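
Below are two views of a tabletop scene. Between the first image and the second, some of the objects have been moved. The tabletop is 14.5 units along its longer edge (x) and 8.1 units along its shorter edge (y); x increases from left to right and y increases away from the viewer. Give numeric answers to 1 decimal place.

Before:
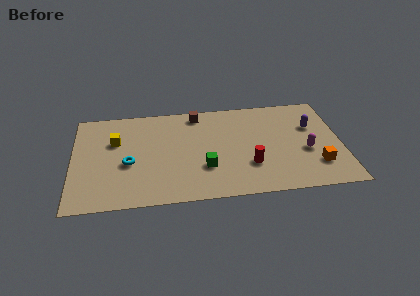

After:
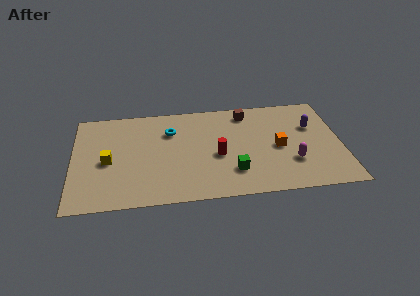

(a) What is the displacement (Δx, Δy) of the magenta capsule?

(-0.8, -0.8)

The magenta capsule was at about (12.6, 3.3) and moved to about (11.8, 2.5).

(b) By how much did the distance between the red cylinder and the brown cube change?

-1.5

Before: roughly 5.3 units apart; after: 3.8. That's 1.5 units closer together.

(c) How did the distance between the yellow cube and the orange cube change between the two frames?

-2.1

They were about 11.3 units apart before and 9.2 after — 2.1 units closer together.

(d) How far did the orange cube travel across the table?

2.6

The orange cube moved from about (13.1, 2.1) to (11.1, 3.8), a distance of √(2.0² + 1.7²) ≈ 2.6.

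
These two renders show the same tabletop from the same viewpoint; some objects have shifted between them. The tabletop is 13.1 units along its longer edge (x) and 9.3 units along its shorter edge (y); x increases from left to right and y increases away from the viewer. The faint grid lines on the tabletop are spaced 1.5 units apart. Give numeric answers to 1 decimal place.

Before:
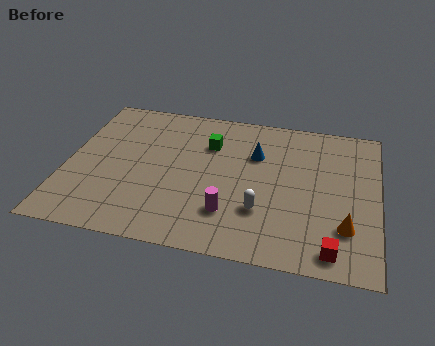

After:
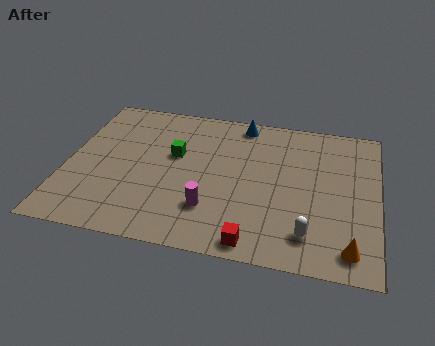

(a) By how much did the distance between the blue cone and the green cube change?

+1.8

They were about 2.0 units apart before and 3.8 after — 1.8 units further apart.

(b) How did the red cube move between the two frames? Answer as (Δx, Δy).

(-3.2, -0.2)

From the two frames, the red cube sits at roughly (11.3, 1.1) before and (8.1, 0.9) after.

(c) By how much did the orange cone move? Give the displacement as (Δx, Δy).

(0.2, -1.2)

The orange cone was at about (11.8, 2.5) and moved to about (12.0, 1.3).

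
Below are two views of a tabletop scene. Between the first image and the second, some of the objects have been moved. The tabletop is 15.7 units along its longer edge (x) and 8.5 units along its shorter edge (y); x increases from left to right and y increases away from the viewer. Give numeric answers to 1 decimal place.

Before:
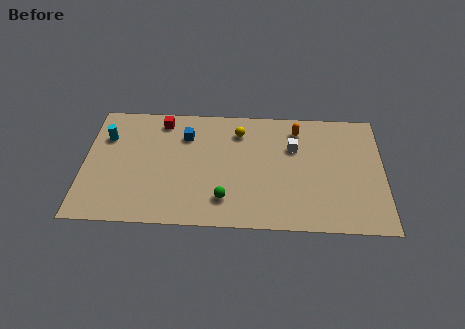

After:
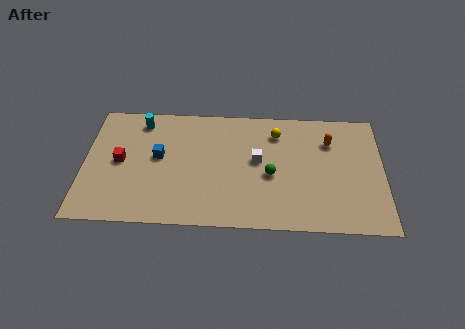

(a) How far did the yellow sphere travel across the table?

2.0

From (8.1, 6.7) to (10.1, 6.7), the yellow sphere covered √(2.0² + 0.0²) ≈ 2.0 units.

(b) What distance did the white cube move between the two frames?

2.1

The white cube was near (11.0, 5.7) before and (9.1, 4.7) after, so it travelled √(1.9² + 1.0²) ≈ 2.1 units.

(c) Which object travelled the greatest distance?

the red cube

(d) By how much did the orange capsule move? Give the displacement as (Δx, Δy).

(1.7, -0.8)

From the two frames, the orange capsule sits at roughly (11.2, 7.0) before and (12.9, 6.2) after.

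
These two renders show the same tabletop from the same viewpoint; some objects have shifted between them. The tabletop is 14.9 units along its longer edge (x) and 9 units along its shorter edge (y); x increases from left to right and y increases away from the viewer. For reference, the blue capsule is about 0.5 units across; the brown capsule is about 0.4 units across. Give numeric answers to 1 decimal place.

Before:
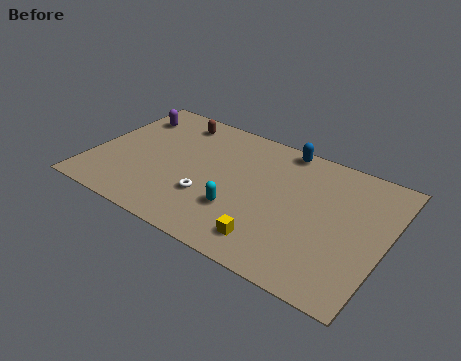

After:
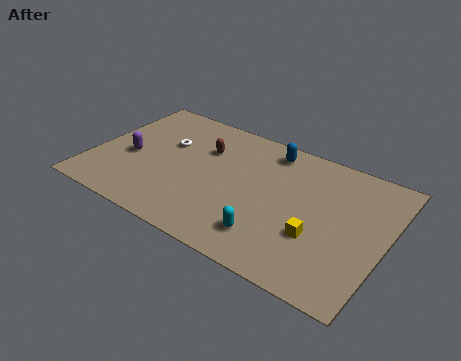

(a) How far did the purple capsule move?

3.2

The purple capsule was near (1.3, 7.0) before and (1.9, 3.9) after, so it travelled √(0.6² + 3.1²) ≈ 3.2 units.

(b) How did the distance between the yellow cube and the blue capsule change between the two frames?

-1.1

Before: roughly 6.6 units apart; after: 5.5. That's 1.1 units closer together.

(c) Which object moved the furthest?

the white torus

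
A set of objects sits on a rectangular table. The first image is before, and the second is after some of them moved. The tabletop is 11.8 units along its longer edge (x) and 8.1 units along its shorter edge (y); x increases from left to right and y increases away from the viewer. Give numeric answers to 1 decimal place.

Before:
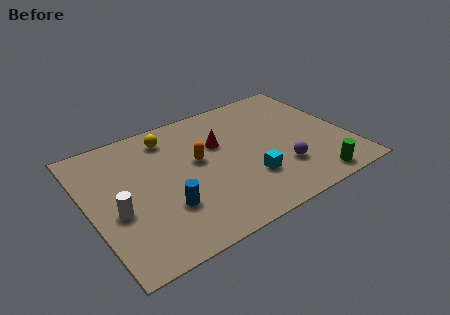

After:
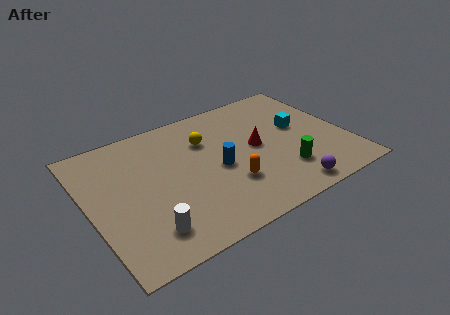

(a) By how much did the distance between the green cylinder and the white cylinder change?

-2.5

They were about 8.9 units apart before and 6.4 after — 2.5 units closer together.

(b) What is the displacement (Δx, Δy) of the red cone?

(1.6, -1.0)

From the two frames, the red cone sits at roughly (6.1, 5.2) before and (7.7, 4.2) after.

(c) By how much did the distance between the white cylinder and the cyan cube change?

+2.2

They were about 6.0 units apart before and 8.2 after — 2.2 units further apart.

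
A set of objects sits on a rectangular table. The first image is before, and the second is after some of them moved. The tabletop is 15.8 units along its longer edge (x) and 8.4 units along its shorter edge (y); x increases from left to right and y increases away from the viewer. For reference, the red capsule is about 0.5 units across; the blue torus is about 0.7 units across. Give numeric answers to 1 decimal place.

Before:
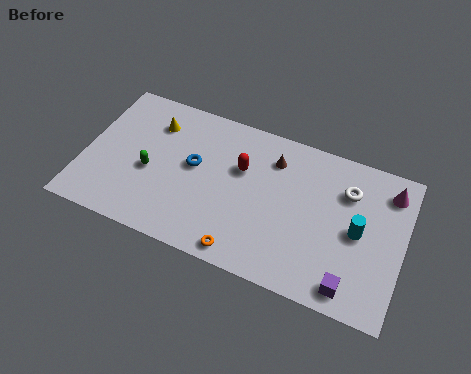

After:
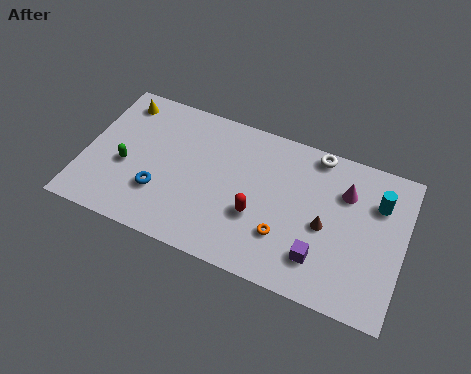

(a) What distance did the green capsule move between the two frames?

1.2

The green capsule was near (3.3, 3.6) before and (2.1, 3.5) after, so it travelled √(1.2² + 0.1²) ≈ 1.2 units.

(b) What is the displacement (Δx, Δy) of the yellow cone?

(-1.8, 0.7)

From the two frames, the yellow cone sits at roughly (3.2, 6.4) before and (1.4, 7.1) after.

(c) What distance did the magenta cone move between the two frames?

2.2

From (14.9, 6.8) to (12.8, 6.0), the magenta cone covered √(2.1² + 0.8²) ≈ 2.2 units.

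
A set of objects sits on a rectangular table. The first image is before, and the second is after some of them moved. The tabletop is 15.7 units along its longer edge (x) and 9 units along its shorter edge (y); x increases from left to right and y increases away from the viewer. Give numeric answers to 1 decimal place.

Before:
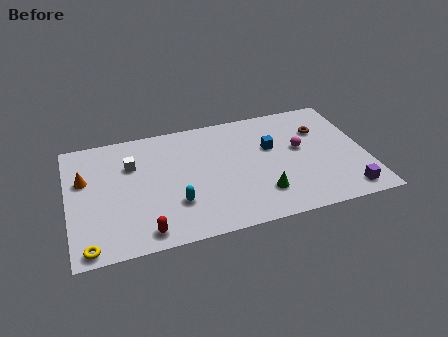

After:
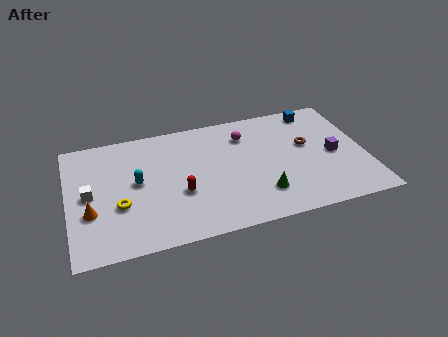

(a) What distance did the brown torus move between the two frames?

1.3

From (13.5, 6.3) to (12.7, 5.3), the brown torus covered √(0.8² + 1.0²) ≈ 1.3 units.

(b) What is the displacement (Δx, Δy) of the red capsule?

(2.0, 2.3)

The red capsule started near (3.8, 1.1) and ended near (5.8, 3.4).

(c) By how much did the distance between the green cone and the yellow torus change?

-1.7

Before: roughly 9.2 units apart; after: 7.5. That's 1.7 units closer together.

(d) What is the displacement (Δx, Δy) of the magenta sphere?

(-2.8, 1.8)

The magenta sphere was at about (12.3, 5.1) and moved to about (9.5, 6.9).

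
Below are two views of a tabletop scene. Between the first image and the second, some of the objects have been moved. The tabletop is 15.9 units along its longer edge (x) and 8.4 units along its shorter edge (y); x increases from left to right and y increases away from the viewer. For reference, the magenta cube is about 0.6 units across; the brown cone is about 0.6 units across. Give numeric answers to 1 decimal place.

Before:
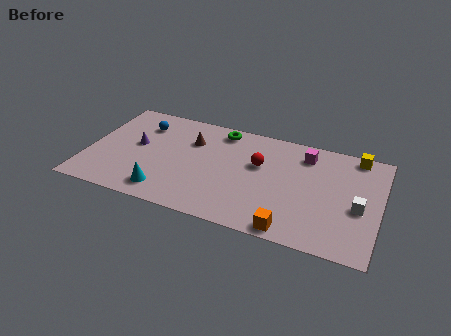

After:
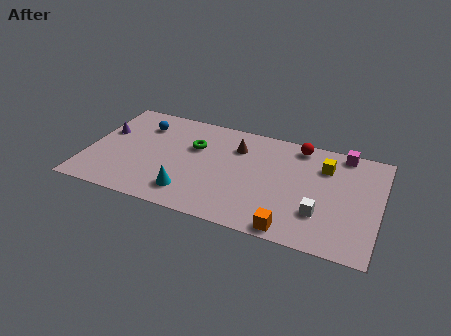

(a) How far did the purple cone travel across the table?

1.9

The purple cone moved from about (2.6, 4.6) to (0.8, 5.2), a distance of √(1.8² + 0.6²) ≈ 1.9.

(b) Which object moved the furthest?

the red sphere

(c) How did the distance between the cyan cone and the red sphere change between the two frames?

+1.8

Before: roughly 6.1 units apart; after: 7.9. That's 1.8 units further apart.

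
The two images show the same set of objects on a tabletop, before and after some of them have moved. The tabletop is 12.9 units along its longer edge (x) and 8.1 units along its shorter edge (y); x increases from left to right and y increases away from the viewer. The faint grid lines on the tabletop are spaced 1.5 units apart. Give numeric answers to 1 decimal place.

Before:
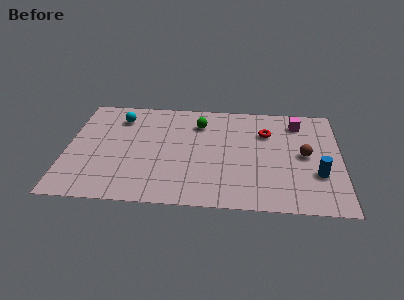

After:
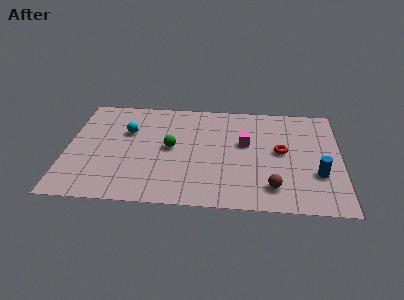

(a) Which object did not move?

the blue cylinder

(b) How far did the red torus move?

1.6

The red torus was near (9.4, 5.7) before and (10.1, 4.3) after, so it travelled √(0.7² + 1.4²) ≈ 1.6 units.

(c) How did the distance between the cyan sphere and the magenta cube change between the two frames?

-2.9

They were about 8.5 units apart before and 5.6 after — 2.9 units closer together.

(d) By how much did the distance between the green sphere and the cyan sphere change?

-1.4

Before: roughly 3.8 units apart; after: 2.4. That's 1.4 units closer together.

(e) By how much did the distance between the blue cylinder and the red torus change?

-1.5

The distance was about 3.8 in the first image and 2.3 in the second, so they moved 1.5 units closer together.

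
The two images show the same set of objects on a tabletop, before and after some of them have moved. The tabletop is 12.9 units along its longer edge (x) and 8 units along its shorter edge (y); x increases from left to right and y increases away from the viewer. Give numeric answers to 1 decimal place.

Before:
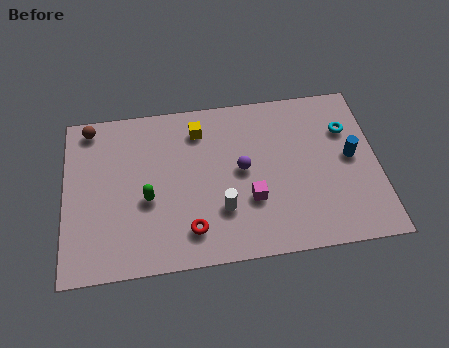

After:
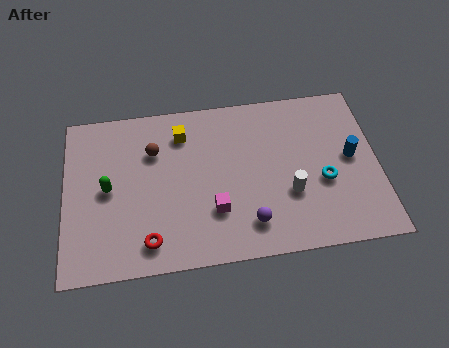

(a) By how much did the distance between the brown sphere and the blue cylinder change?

-2.9

The distance was about 11.1 in the first image and 8.2 in the second, so they moved 2.9 units closer together.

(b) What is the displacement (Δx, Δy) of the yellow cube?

(-0.7, -0.1)

The yellow cube was at about (5.6, 6.4) and moved to about (4.9, 6.3).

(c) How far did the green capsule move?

1.7

The green capsule was near (3.4, 3.3) before and (1.8, 4.0) after, so it travelled √(1.6² + 0.7²) ≈ 1.7 units.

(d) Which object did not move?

the blue cylinder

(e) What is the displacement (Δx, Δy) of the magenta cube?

(-1.5, -0.3)

The magenta cube started near (7.6, 2.7) and ended near (6.1, 2.4).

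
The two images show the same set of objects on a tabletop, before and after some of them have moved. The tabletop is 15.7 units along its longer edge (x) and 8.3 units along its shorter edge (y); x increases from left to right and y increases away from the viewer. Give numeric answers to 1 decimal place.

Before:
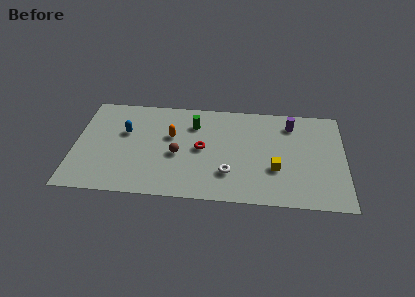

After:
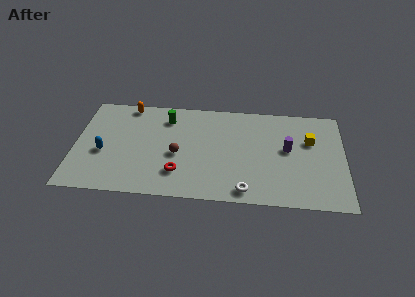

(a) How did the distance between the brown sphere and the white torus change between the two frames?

+1.5

They were about 3.3 units apart before and 4.8 after — 1.5 units further apart.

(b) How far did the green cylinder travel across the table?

1.6

The green cylinder moved from about (6.9, 6.2) to (5.3, 6.6), a distance of √(1.6² + 0.4²) ≈ 1.6.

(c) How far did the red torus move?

2.5

The red torus was near (7.4, 4.2) before and (6.1, 2.1) after, so it travelled √(1.3² + 2.1²) ≈ 2.5 units.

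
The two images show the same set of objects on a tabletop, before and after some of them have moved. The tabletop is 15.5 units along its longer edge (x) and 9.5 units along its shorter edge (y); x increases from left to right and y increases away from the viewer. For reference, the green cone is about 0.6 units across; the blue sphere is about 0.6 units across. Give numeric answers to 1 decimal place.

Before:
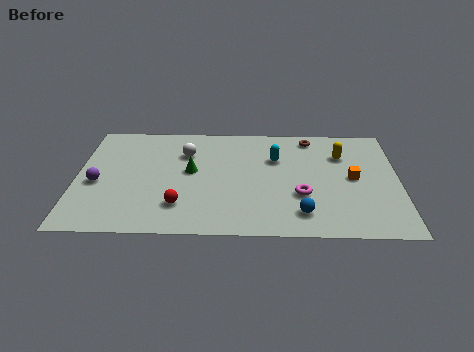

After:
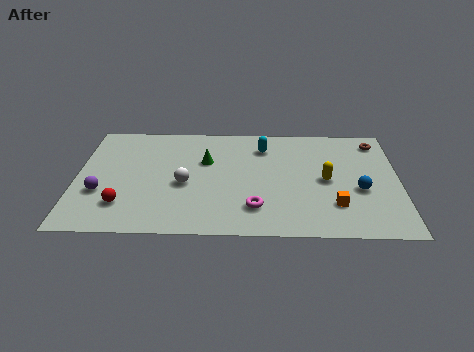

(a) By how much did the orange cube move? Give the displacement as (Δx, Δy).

(-0.9, -2.3)

The orange cube was at about (13.3, 4.8) and moved to about (12.4, 2.5).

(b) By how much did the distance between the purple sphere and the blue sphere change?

+2.3

The distance was about 10.1 in the first image and 12.4 in the second, so they moved 2.3 units further apart.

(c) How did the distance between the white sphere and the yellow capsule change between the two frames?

-0.8

Before: roughly 7.6 units apart; after: 6.8. That's 0.8 units closer together.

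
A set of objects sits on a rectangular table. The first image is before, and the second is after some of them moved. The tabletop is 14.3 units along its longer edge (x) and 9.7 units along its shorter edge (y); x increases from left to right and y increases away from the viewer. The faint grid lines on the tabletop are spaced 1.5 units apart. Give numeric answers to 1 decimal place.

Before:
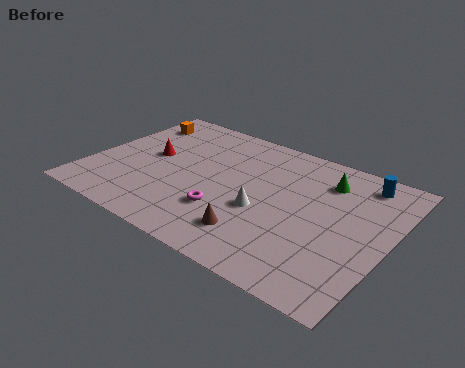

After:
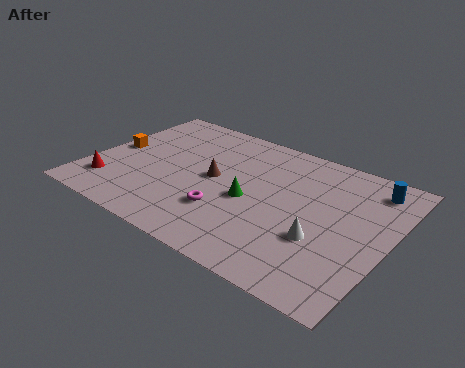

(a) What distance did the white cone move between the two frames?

2.9

The white cone was near (8.5, 3.9) before and (11.4, 3.4) after, so it travelled √(2.9² + 0.5²) ≈ 2.9 units.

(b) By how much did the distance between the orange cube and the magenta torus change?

-1.1

They were about 7.4 units apart before and 6.3 after — 1.1 units closer together.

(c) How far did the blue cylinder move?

0.5

The blue cylinder was near (12.5, 8.3) before and (13.0, 8.1) after, so it travelled √(0.5² + 0.2²) ≈ 0.5 units.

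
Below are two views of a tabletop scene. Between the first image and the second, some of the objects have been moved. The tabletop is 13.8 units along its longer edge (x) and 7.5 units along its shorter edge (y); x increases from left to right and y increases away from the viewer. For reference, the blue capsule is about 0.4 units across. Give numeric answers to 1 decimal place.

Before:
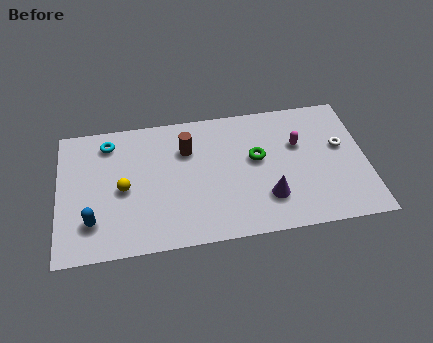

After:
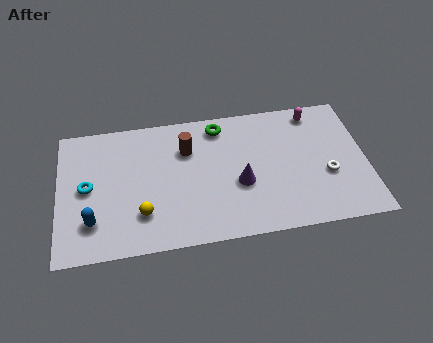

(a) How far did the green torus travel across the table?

2.6

The green torus moved from about (8.9, 4.3) to (7.3, 6.4), a distance of √(1.6² + 2.1²) ≈ 2.6.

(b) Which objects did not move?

the blue capsule and the brown cylinder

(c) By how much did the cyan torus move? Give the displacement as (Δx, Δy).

(-1.0, -2.4)

From the two frames, the cyan torus sits at roughly (2.3, 6.2) before and (1.3, 3.8) after.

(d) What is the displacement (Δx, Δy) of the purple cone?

(-1.2, 1.0)

The purple cone started near (9.3, 2.0) and ended near (8.1, 3.0).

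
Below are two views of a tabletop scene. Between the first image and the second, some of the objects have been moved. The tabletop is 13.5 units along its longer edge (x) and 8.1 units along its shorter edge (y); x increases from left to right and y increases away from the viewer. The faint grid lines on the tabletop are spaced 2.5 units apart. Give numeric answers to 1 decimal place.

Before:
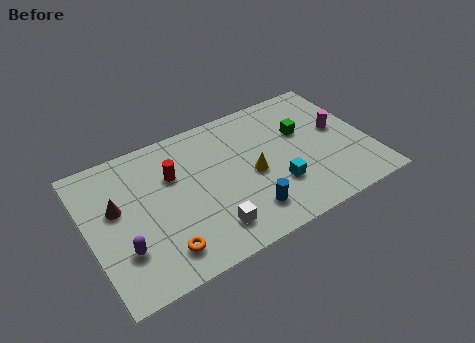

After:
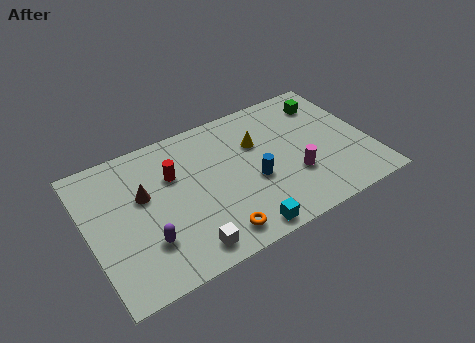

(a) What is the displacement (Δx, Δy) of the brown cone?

(1.3, 0.1)

The brown cone started near (1.4, 4.8) and ended near (2.7, 4.9).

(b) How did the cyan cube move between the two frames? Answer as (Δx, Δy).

(-2.0, -1.7)

The cyan cube was at about (8.8, 2.5) and moved to about (6.8, 0.8).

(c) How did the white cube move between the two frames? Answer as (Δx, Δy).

(-1.2, -0.5)

The white cube was at about (5.4, 1.6) and moved to about (4.2, 1.1).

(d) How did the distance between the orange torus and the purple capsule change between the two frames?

+1.4

The distance was about 1.9 in the first image and 3.3 in the second, so they moved 1.4 units further apart.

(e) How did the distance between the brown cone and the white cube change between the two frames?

-1.0

They were about 5.1 units apart before and 4.1 after — 1.0 units closer together.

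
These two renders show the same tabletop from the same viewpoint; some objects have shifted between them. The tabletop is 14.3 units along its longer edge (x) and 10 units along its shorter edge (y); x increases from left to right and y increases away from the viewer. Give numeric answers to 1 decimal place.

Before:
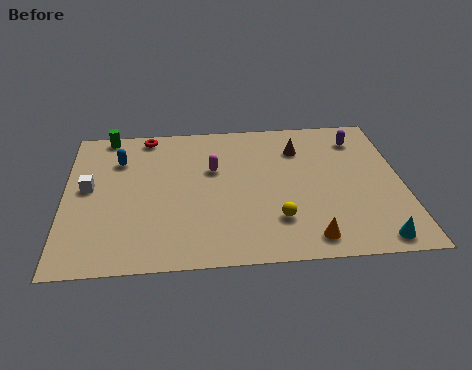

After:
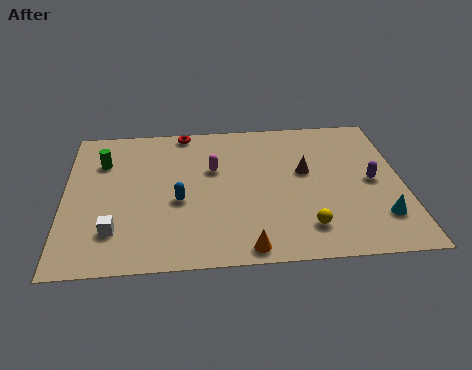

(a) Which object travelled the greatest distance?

the blue capsule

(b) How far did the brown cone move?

1.7

From (10.0, 7.5) to (10.2, 5.8), the brown cone covered √(0.2² + 1.7²) ≈ 1.7 units.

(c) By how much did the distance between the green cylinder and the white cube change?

+0.9

Before: roughly 3.9 units apart; after: 4.8. That's 0.9 units further apart.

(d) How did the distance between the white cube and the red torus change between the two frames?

+3.0

Before: roughly 4.4 units apart; after: 7.4. That's 3.0 units further apart.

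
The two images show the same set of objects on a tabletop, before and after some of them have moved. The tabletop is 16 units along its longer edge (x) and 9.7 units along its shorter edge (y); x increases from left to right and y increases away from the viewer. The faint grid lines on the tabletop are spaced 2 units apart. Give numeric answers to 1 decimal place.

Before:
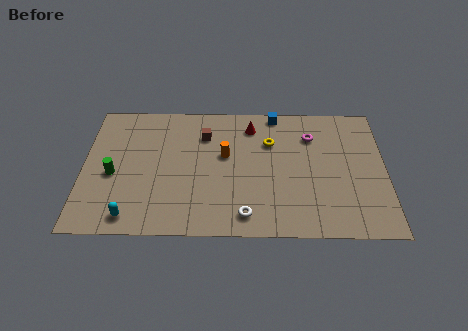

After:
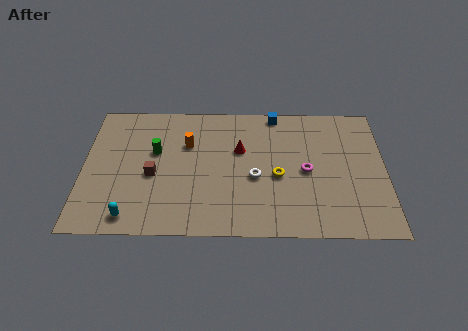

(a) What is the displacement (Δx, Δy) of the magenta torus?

(-0.3, -2.6)

From the two frames, the magenta torus sits at roughly (12.1, 7.2) before and (11.8, 4.6) after.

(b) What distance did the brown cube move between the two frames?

4.0

From (6.4, 7.2) to (3.7, 4.2), the brown cube covered √(2.7² + 3.0²) ≈ 4.0 units.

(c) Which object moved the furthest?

the brown cube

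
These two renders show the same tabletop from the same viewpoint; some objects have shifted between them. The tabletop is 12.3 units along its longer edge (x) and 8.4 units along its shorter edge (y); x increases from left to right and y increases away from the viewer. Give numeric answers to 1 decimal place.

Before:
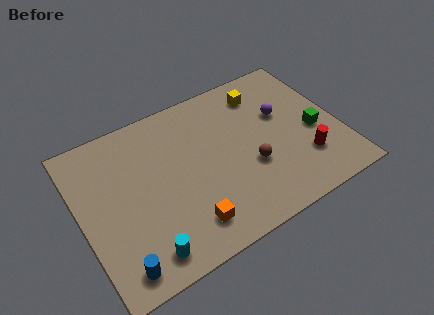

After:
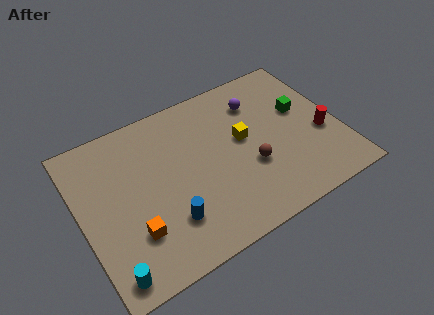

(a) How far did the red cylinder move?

1.4

The red cylinder was near (10.4, 2.3) before and (11.4, 3.3) after, so it travelled √(1.0² + 1.0²) ≈ 1.4 units.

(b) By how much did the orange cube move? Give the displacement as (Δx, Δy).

(-2.4, 0.8)

From the two frames, the orange cube sits at roughly (4.6, 1.6) before and (2.2, 2.4) after.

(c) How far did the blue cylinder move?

2.7

From (1.3, 1.1) to (3.8, 2.2), the blue cylinder covered √(2.5² + 1.1²) ≈ 2.7 units.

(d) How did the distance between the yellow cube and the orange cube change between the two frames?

-0.8

They were about 6.9 units apart before and 6.1 after — 0.8 units closer together.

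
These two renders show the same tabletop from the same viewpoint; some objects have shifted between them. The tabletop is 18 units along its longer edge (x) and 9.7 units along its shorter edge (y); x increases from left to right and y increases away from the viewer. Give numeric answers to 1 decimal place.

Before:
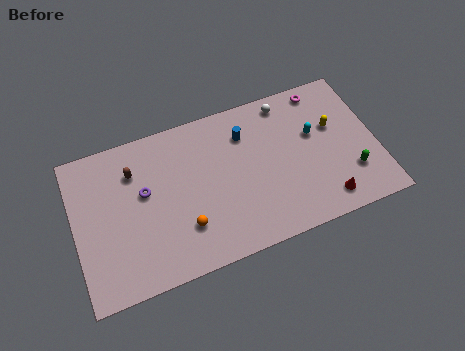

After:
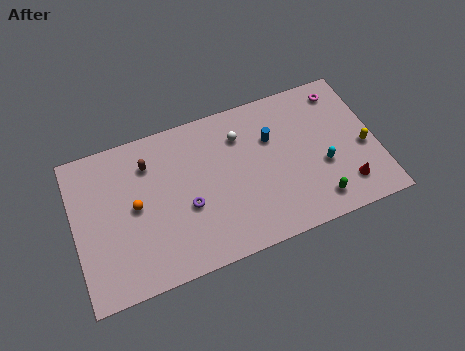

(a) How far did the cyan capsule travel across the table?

2.2

The cyan capsule moved from about (14.4, 5.9) to (14.7, 3.7), a distance of √(0.3² + 2.2²) ≈ 2.2.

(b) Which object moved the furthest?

the orange sphere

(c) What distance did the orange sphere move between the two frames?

3.5

From (6.3, 2.7) to (3.6, 5.0), the orange sphere covered √(2.7² + 2.3²) ≈ 3.5 units.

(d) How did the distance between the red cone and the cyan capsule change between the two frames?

-2.3

They were about 4.4 units apart before and 2.1 after — 2.3 units closer together.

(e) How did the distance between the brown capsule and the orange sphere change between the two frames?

-2.6

They were about 5.2 units apart before and 2.6 after — 2.6 units closer together.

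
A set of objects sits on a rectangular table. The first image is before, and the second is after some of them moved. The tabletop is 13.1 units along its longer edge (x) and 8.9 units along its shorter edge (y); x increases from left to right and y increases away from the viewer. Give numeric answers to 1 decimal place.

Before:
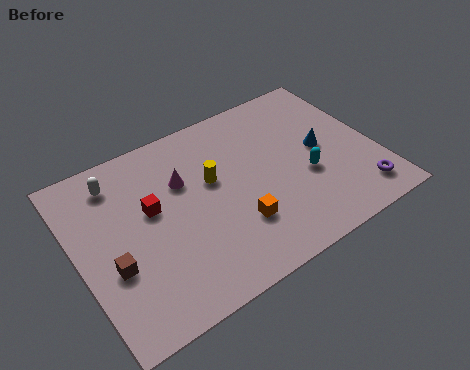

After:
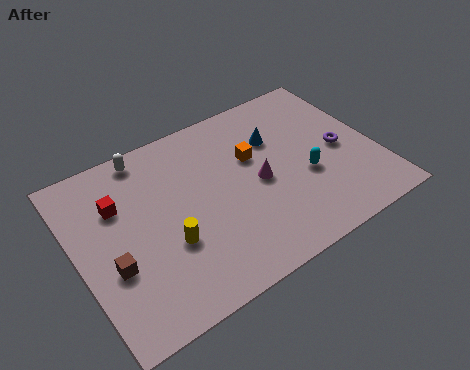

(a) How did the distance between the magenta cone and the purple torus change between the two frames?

-4.7

The distance was about 8.4 in the first image and 3.7 in the second, so they moved 4.7 units closer together.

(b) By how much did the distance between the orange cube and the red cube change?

+1.7

Before: roughly 4.2 units apart; after: 5.9. That's 1.7 units further apart.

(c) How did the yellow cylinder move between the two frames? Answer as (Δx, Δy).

(-2.3, -2.1)

From the two frames, the yellow cylinder sits at roughly (6.0, 5.3) before and (3.7, 3.2) after.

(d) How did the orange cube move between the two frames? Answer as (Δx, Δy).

(1.3, 3.0)

The orange cube was at about (6.6, 2.6) and moved to about (7.9, 5.6).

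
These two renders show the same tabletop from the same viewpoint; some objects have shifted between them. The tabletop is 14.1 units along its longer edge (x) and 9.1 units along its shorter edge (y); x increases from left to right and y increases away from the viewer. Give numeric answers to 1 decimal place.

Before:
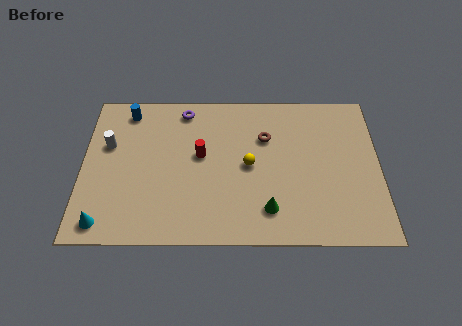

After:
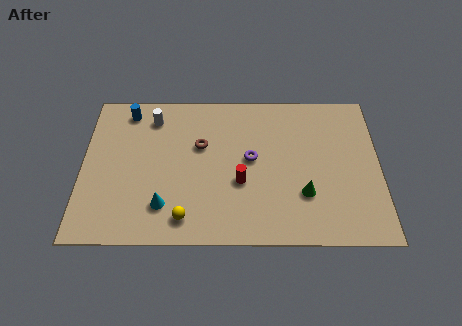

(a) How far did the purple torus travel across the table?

4.4

From (4.8, 7.9) to (8.0, 4.9), the purple torus covered √(3.2² + 3.0²) ≈ 4.4 units.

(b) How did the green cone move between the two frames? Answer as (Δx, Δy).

(1.7, 0.9)

From the two frames, the green cone sits at roughly (8.8, 1.9) before and (10.5, 2.8) after.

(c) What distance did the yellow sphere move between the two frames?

4.3

From (7.9, 4.5) to (4.9, 1.4), the yellow sphere covered √(3.0² + 3.1²) ≈ 4.3 units.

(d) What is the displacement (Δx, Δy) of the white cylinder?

(2.1, 1.7)

From the two frames, the white cylinder sits at roughly (1.2, 5.7) before and (3.3, 7.4) after.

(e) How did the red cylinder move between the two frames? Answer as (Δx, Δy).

(1.9, -1.6)

The red cylinder started near (5.6, 5.1) and ended near (7.5, 3.5).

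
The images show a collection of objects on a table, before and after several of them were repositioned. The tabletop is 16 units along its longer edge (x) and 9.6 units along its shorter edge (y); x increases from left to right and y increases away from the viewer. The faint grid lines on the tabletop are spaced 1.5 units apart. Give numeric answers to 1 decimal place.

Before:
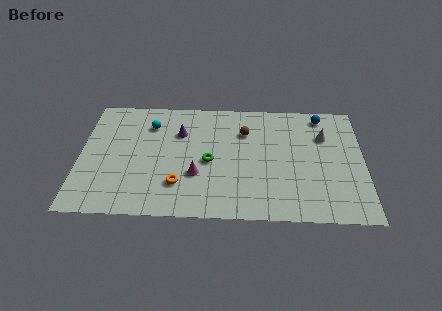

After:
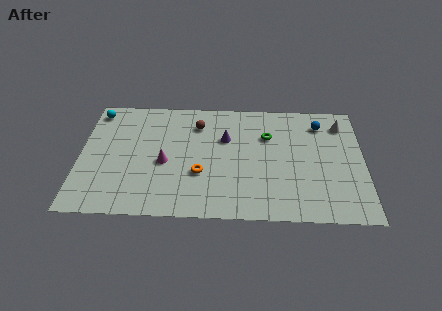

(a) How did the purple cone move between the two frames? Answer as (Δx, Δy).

(2.6, -0.4)

The purple cone was at about (5.6, 6.7) and moved to about (8.2, 6.3).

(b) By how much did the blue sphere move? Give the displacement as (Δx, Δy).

(-0.1, -0.7)

The blue sphere started near (13.7, 8.4) and ended near (13.6, 7.7).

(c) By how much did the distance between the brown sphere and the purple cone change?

-1.8

They were about 3.7 units apart before and 1.9 after — 1.8 units closer together.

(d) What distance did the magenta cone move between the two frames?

2.0

The magenta cone moved from about (6.6, 3.3) to (4.8, 4.2), a distance of √(1.8² + 0.9²) ≈ 2.0.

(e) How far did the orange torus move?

1.5

From (5.6, 2.5) to (6.8, 3.4), the orange torus covered √(1.2² + 0.9²) ≈ 1.5 units.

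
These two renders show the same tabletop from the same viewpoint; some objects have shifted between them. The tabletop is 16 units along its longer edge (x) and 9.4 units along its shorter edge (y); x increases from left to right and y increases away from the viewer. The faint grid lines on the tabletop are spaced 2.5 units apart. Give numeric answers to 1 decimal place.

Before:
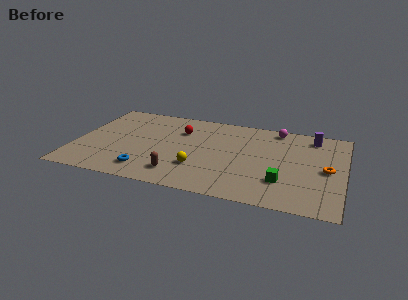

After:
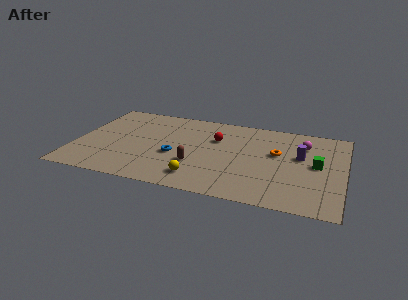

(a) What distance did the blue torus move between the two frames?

2.6

The blue torus moved from about (4.5, 1.7) to (6.0, 3.8), a distance of √(1.5² + 2.1²) ≈ 2.6.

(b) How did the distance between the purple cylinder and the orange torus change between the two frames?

-2.2

They were about 3.6 units apart before and 1.4 after — 2.2 units closer together.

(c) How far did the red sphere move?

2.2

From (6.1, 6.7) to (8.3, 6.3), the red sphere covered √(2.2² + 0.4²) ≈ 2.2 units.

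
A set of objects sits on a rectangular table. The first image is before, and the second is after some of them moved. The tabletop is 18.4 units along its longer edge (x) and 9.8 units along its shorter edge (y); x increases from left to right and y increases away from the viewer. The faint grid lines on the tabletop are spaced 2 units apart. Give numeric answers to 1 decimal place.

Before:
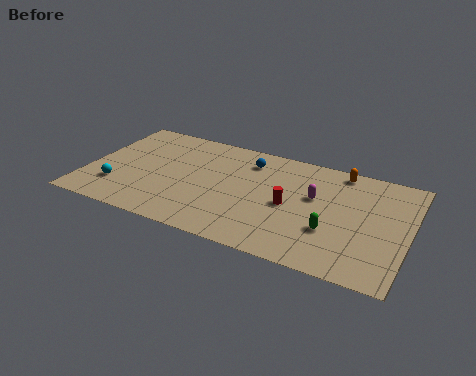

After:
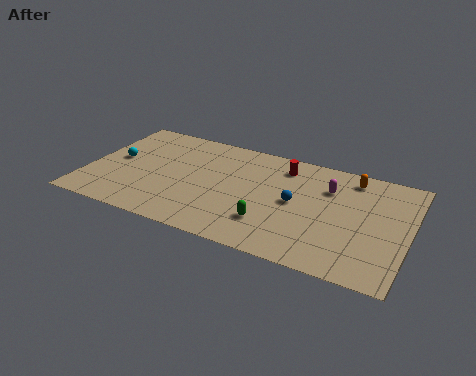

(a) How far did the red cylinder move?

3.5

The red cylinder was near (11.7, 4.6) before and (11.0, 8.0) after, so it travelled √(0.7² + 3.4²) ≈ 3.5 units.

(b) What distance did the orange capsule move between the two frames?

0.8

The orange capsule was near (14.2, 8.8) before and (14.9, 8.4) after, so it travelled √(0.7² + 0.4²) ≈ 0.8 units.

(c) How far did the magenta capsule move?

1.3

From (13.0, 5.9) to (13.7, 7.0), the magenta capsule covered √(0.7² + 1.1²) ≈ 1.3 units.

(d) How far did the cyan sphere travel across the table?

2.6

From (1.9, 2.6) to (1.5, 5.2), the cyan sphere covered √(0.4² + 2.6²) ≈ 2.6 units.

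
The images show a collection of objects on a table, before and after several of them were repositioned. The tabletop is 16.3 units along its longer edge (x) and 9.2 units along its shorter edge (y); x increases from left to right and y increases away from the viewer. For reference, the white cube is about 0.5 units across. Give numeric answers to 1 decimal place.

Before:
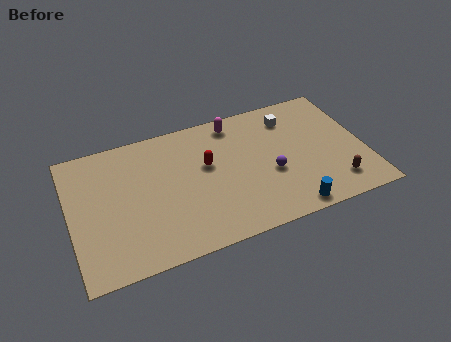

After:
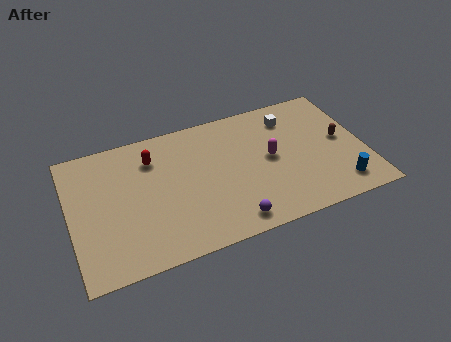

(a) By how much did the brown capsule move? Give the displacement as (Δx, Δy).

(0.7, 3.0)

The brown capsule started near (14.4, 1.8) and ended near (15.1, 4.8).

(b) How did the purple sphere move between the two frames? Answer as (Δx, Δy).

(-2.5, -2.5)

The purple sphere was at about (11.0, 3.7) and moved to about (8.5, 1.2).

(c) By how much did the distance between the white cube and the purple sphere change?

+3.4

Before: roughly 3.9 units apart; after: 7.3. That's 3.4 units further apart.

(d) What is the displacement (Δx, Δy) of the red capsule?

(-2.9, 1.5)

The red capsule started near (7.6, 5.5) and ended near (4.7, 7.0).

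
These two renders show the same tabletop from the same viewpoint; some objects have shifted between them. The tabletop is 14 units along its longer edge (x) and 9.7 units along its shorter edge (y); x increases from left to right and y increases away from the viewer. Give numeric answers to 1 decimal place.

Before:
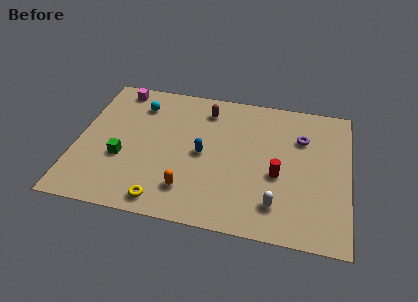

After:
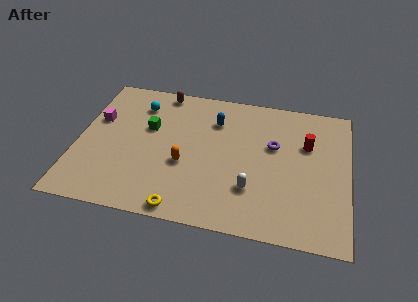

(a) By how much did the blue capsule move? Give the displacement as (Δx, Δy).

(0.5, 2.5)

The blue capsule started near (6.5, 4.7) and ended near (7.0, 7.2).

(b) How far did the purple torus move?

1.6

From (11.5, 6.8) to (10.1, 6.0), the purple torus covered √(1.4² + 0.8²) ≈ 1.6 units.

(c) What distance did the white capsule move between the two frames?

1.5

The white capsule was near (10.4, 2.0) before and (9.1, 2.8) after, so it travelled √(1.3² + 0.8²) ≈ 1.5 units.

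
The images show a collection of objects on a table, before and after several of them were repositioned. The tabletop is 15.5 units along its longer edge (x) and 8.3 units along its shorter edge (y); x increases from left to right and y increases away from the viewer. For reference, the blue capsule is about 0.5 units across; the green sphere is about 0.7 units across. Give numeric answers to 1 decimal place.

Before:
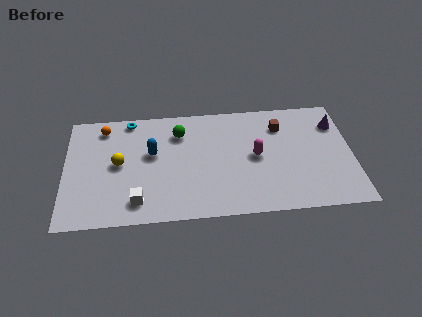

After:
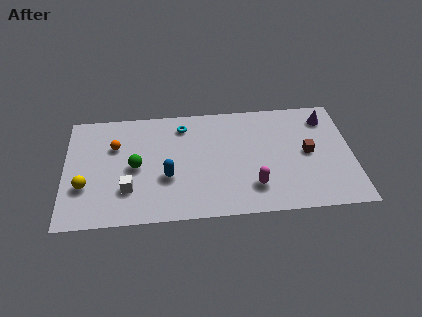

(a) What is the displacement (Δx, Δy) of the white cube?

(-0.5, 0.9)

From the two frames, the white cube sits at roughly (3.9, 1.5) before and (3.4, 2.4) after.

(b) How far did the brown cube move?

2.5

The brown cube moved from about (11.7, 6.3) to (13.1, 4.2), a distance of √(1.4² + 2.1²) ≈ 2.5.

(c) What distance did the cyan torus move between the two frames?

3.0

From (3.5, 7.5) to (6.4, 6.8), the cyan torus covered √(2.9² + 0.7²) ≈ 3.0 units.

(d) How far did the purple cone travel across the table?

0.7

The purple cone moved from about (14.7, 6.2) to (14.2, 6.7), a distance of √(0.5² + 0.5²) ≈ 0.7.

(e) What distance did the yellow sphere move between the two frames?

2.3

From (2.9, 4.3) to (1.1, 2.8), the yellow sphere covered √(1.8² + 1.5²) ≈ 2.3 units.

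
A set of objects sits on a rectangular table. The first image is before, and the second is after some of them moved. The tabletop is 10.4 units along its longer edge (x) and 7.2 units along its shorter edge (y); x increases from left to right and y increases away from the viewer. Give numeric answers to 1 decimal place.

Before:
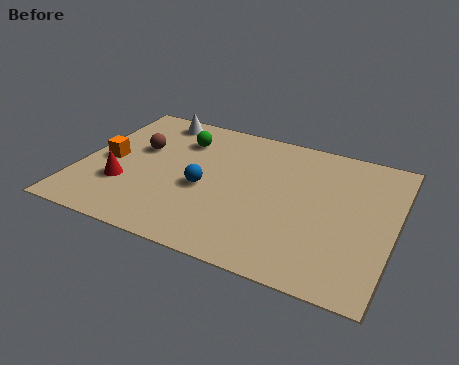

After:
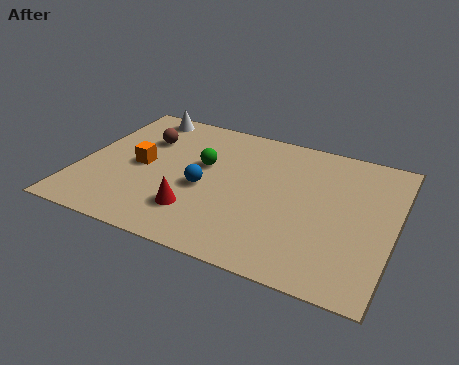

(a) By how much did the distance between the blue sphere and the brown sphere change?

+0.3

The distance was about 2.7 in the first image and 3.0 in the second, so they moved 0.3 units further apart.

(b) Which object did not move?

the blue sphere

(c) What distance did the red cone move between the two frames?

2.5

The red cone moved from about (1.6, 2.3) to (4.1, 1.8), a distance of √(2.5² + 0.5²) ≈ 2.5.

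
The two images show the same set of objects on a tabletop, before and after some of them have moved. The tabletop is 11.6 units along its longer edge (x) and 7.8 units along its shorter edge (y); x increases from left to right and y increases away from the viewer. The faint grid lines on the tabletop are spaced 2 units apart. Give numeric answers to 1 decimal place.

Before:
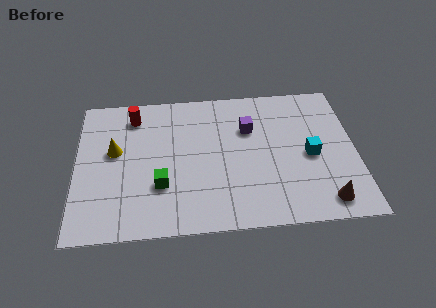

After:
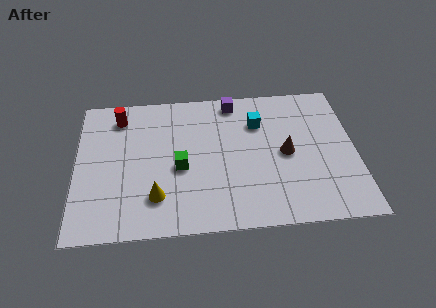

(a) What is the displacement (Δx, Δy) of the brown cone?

(-1.5, 2.7)

The brown cone was at about (10.2, 1.1) and moved to about (8.7, 3.8).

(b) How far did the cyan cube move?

2.9

The cyan cube was near (9.7, 3.6) before and (7.6, 5.6) after, so it travelled √(2.1² + 2.0²) ≈ 2.9 units.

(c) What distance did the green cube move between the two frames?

1.2

From (3.5, 2.5) to (4.3, 3.4), the green cube covered √(0.8² + 0.9²) ≈ 1.2 units.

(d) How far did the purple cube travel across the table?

1.7

The purple cube was near (7.2, 5.3) before and (6.6, 6.9) after, so it travelled √(0.6² + 1.6²) ≈ 1.7 units.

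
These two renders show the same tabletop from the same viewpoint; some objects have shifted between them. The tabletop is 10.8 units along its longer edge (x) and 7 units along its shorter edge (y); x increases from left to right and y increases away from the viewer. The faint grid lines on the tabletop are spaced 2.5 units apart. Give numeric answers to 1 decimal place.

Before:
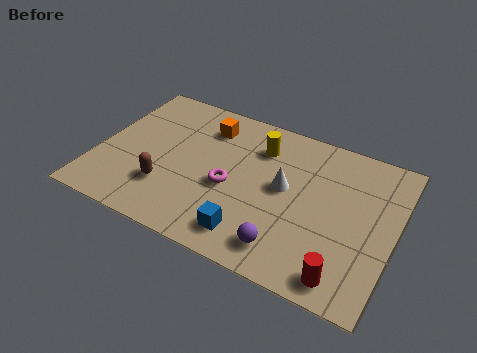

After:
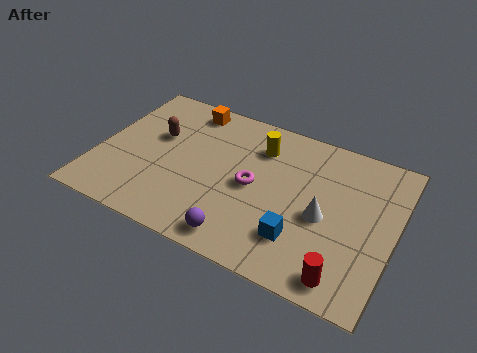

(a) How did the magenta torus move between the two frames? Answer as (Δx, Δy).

(0.8, 0.4)

From the two frames, the magenta torus sits at roughly (4.9, 3.0) before and (5.7, 3.4) after.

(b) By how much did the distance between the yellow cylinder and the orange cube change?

+0.9

Before: roughly 2.0 units apart; after: 2.9. That's 0.9 units further apart.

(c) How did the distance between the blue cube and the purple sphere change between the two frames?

+0.9

Before: roughly 1.3 units apart; after: 2.2. That's 0.9 units further apart.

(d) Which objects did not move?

the yellow cylinder and the red cylinder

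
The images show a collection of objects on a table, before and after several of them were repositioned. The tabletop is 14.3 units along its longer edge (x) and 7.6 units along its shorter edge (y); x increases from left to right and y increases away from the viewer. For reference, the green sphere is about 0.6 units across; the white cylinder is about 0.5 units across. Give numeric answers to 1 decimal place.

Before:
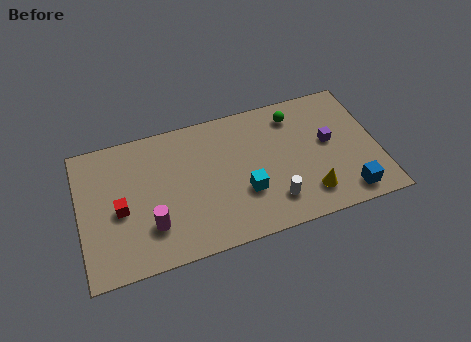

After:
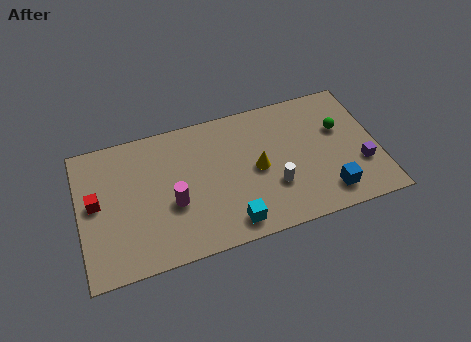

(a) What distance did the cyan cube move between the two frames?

1.7

From (7.8, 2.6) to (7.0, 1.1), the cyan cube covered √(0.8² + 1.5²) ≈ 1.7 units.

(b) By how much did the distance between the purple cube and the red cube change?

+2.6

Before: roughly 10.1 units apart; after: 12.7. That's 2.6 units further apart.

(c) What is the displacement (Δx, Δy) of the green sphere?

(2.1, -1.4)

From the two frames, the green sphere sits at roughly (10.5, 6.2) before and (12.6, 4.8) after.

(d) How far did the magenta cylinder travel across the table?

1.4

From (3.3, 2.1) to (4.4, 3.0), the magenta cylinder covered √(1.1² + 0.9²) ≈ 1.4 units.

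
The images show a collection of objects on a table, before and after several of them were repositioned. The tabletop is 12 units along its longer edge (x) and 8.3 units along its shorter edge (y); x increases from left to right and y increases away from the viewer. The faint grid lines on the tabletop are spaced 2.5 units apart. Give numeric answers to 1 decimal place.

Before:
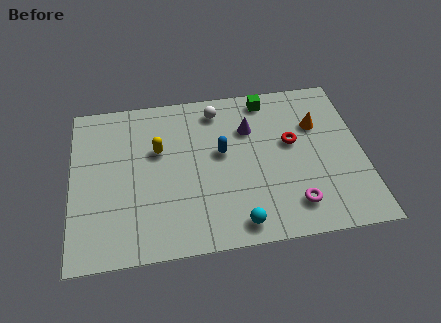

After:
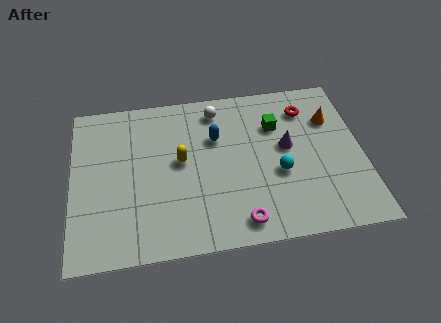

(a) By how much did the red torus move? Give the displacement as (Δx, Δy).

(0.7, 1.7)

The red torus was at about (9.1, 4.8) and moved to about (9.8, 6.5).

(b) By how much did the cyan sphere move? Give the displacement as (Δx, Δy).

(1.8, 2.3)

From the two frames, the cyan sphere sits at roughly (6.7, 1.0) before and (8.5, 3.3) after.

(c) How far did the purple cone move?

1.9

The purple cone moved from about (7.4, 5.8) to (8.9, 4.6), a distance of √(1.5² + 1.2²) ≈ 1.9.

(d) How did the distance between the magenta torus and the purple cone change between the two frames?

-0.4

Before: roughly 4.5 units apart; after: 4.1. That's 0.4 units closer together.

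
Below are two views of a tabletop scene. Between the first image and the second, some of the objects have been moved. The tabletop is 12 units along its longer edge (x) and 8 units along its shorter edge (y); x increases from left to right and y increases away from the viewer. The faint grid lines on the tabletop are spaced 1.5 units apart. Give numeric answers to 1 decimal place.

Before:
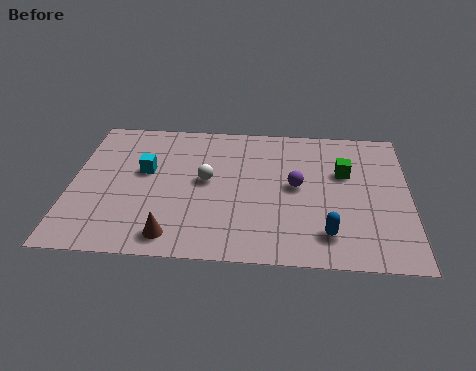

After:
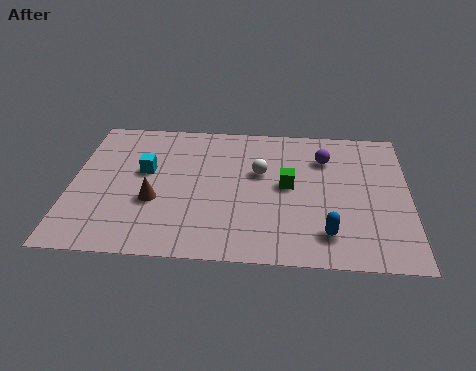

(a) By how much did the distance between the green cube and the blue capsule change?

-0.6

They were about 3.6 units apart before and 3.0 after — 0.6 units closer together.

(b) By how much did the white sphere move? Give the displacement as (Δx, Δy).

(1.9, 0.6)

The white sphere started near (4.8, 4.3) and ended near (6.7, 4.9).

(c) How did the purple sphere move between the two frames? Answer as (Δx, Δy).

(1.0, 1.7)

The purple sphere was at about (8.0, 4.2) and moved to about (9.0, 5.9).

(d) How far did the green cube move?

2.2

The green cube moved from about (9.7, 5.1) to (7.7, 4.2), a distance of √(2.0² + 0.9²) ≈ 2.2.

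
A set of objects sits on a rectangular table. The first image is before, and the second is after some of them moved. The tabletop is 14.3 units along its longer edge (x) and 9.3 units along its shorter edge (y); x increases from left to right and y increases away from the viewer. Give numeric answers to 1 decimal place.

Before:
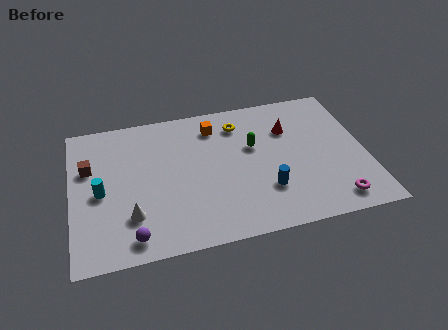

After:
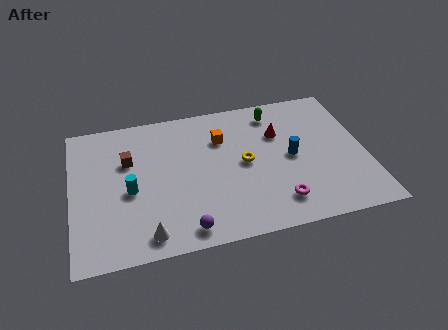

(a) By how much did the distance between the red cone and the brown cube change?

-2.4

They were about 9.8 units apart before and 7.4 after — 2.4 units closer together.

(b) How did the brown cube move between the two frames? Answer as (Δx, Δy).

(1.9, 0.1)

The brown cube started near (0.9, 6.0) and ended near (2.8, 6.1).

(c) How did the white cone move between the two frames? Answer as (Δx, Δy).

(0.7, -1.3)

From the two frames, the white cone sits at roughly (2.8, 2.5) before and (3.5, 1.2) after.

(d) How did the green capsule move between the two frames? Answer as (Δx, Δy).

(1.2, 2.1)

From the two frames, the green capsule sits at roughly (8.9, 5.7) before and (10.1, 7.8) after.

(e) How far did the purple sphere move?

2.5

From (2.8, 1.2) to (5.3, 1.1), the purple sphere covered √(2.5² + 0.1²) ≈ 2.5 units.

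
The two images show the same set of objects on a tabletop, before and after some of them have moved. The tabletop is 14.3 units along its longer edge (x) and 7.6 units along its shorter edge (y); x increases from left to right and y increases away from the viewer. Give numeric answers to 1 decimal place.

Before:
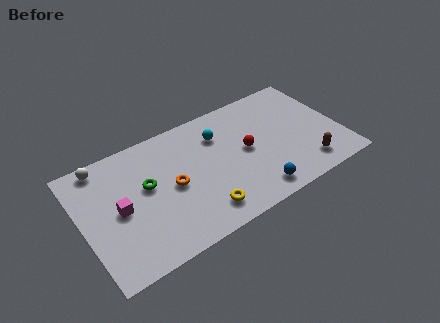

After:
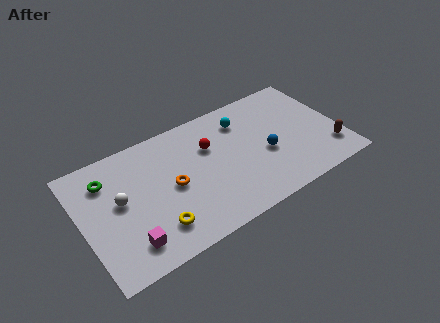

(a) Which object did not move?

the orange torus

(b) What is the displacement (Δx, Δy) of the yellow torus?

(-2.5, 0.3)

The yellow torus was at about (6.2, 1.4) and moved to about (3.7, 1.7).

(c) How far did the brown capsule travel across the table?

1.5

The brown capsule was near (12.1, 1.4) before and (13.5, 1.8) after, so it travelled √(1.4² + 0.4²) ≈ 1.5 units.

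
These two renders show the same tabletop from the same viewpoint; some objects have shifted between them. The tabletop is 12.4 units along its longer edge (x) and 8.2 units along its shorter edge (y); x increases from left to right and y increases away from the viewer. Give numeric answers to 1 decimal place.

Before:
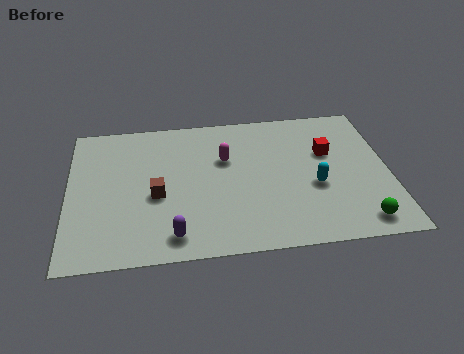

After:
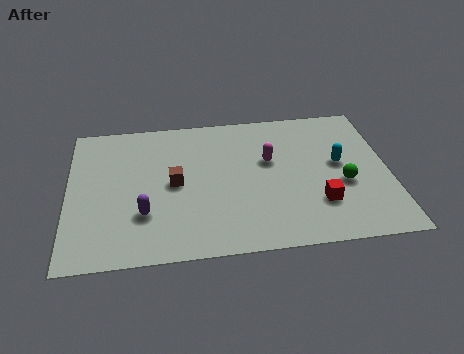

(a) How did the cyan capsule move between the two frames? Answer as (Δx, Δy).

(1.0, 1.2)

The cyan capsule was at about (9.5, 3.3) and moved to about (10.5, 4.5).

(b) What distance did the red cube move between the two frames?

2.9

From (10.1, 5.2) to (9.6, 2.3), the red cube covered √(0.5² + 2.9²) ≈ 2.9 units.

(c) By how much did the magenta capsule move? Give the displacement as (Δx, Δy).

(1.7, -0.3)

From the two frames, the magenta capsule sits at roughly (6.1, 5.3) before and (7.8, 5.0) after.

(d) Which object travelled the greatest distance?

the red cube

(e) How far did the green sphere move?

2.3

From (11.1, 1.1) to (10.6, 3.3), the green sphere covered √(0.5² + 2.2²) ≈ 2.3 units.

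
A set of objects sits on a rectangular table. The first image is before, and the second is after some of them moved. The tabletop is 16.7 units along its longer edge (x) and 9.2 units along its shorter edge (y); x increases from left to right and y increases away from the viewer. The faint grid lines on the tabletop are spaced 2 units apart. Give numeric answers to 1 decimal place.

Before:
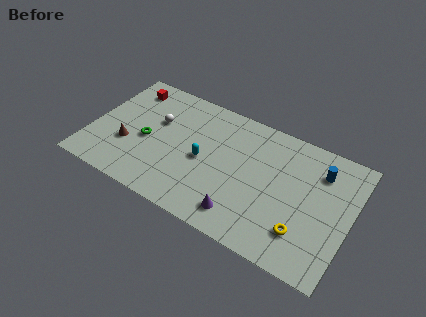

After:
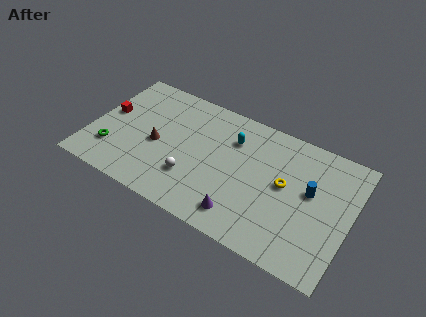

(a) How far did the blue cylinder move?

1.7

From (14.5, 7.0) to (14.1, 5.3), the blue cylinder covered √(0.4² + 1.7²) ≈ 1.7 units.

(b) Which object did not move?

the purple cone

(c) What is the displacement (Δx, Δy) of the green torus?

(-2.0, -1.7)

The green torus started near (3.6, 4.1) and ended near (1.6, 2.4).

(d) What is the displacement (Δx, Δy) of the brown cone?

(1.8, 0.9)

From the two frames, the brown cone sits at roughly (2.5, 3.2) before and (4.3, 4.1) after.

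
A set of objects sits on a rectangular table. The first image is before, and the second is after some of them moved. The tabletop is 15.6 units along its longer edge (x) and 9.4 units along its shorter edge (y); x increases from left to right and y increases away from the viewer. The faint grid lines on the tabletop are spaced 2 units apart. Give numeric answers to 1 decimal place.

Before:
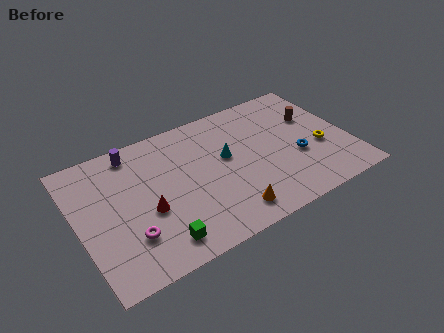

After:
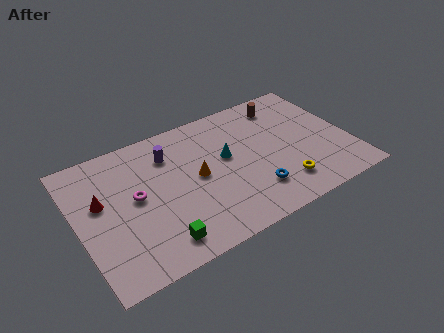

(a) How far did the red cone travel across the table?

3.0

The red cone moved from about (3.8, 3.8) to (1.4, 5.6), a distance of √(2.4² + 1.8²) ≈ 3.0.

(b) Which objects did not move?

the green cube and the cyan cone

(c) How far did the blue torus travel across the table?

3.1

The blue torus was near (12.5, 3.6) before and (9.7, 2.3) after, so it travelled √(2.8² + 1.3²) ≈ 3.1 units.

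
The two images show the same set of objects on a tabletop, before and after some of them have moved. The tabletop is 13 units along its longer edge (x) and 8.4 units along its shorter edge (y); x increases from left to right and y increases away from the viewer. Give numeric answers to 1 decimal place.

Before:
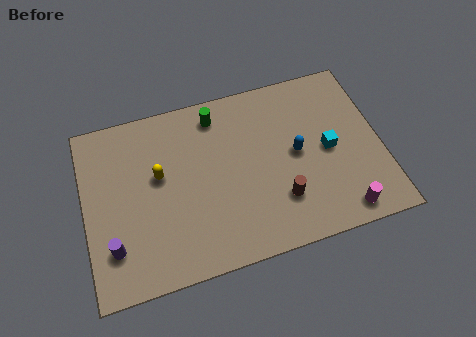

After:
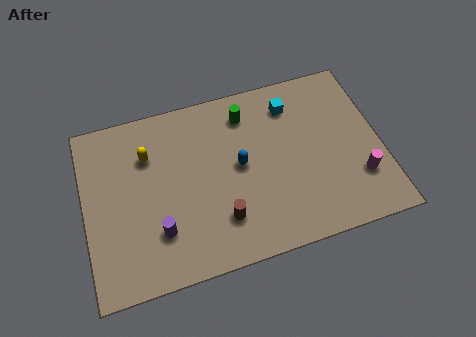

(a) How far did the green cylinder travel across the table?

1.3

From (6.0, 7.1) to (7.3, 6.8), the green cylinder covered √(1.3² + 0.3²) ≈ 1.3 units.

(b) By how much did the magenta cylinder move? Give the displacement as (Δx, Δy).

(0.9, 1.4)

The magenta cylinder was at about (11.0, 1.0) and moved to about (11.9, 2.4).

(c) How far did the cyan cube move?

3.0

The cyan cube moved from about (10.7, 4.1) to (9.3, 6.7), a distance of √(1.4² + 2.6²) ≈ 3.0.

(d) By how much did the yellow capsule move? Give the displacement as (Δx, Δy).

(-0.4, 1.1)

The yellow capsule started near (3.3, 4.9) and ended near (2.9, 6.0).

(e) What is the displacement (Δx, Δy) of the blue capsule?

(-2.5, 0.1)

The blue capsule was at about (9.3, 4.3) and moved to about (6.8, 4.4).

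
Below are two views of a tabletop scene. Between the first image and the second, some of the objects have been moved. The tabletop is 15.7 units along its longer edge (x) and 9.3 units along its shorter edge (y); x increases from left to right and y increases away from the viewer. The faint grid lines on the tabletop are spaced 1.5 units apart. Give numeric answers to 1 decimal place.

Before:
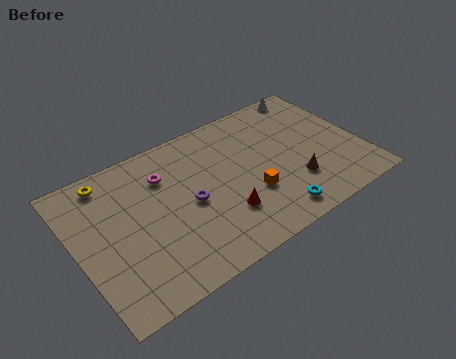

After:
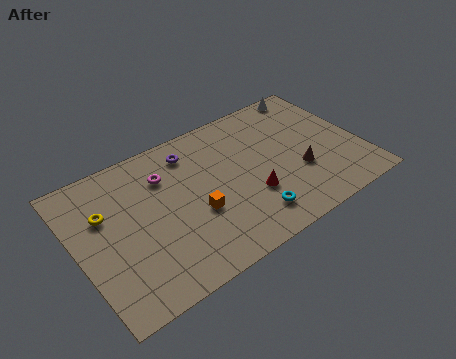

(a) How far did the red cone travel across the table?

1.6

From (7.7, 2.7) to (9.3, 3.1), the red cone covered √(1.6² + 0.4²) ≈ 1.6 units.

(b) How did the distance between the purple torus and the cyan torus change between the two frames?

+1.1

The distance was about 5.1 in the first image and 6.2 in the second, so they moved 1.1 units further apart.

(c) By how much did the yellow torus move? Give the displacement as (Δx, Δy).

(-0.5, -2.0)

From the two frames, the yellow torus sits at roughly (2.2, 8.1) before and (1.7, 6.1) after.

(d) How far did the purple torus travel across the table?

3.3

The purple torus was near (6.1, 4.4) before and (6.7, 7.6) after, so it travelled √(0.6² + 3.2²) ≈ 3.3 units.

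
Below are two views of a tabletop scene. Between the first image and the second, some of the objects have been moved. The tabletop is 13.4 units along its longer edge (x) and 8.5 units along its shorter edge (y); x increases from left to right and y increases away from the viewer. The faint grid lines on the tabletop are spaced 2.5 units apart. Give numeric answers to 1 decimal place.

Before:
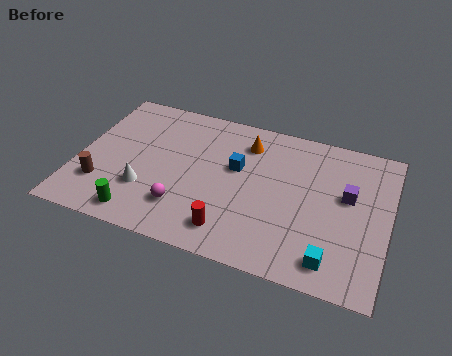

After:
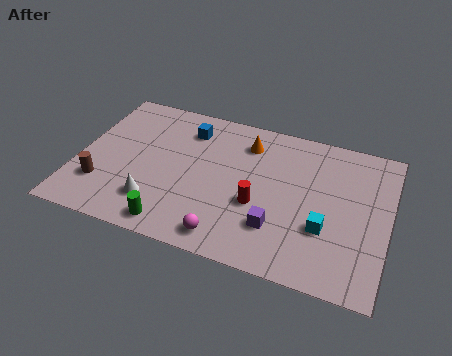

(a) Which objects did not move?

the orange cone and the brown cylinder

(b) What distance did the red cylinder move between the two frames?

2.1

The red cylinder moved from about (6.9, 1.5) to (7.9, 3.3), a distance of √(1.0² + 1.8²) ≈ 2.1.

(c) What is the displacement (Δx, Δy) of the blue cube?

(-2.3, 1.6)

The blue cube was at about (6.8, 5.1) and moved to about (4.5, 6.7).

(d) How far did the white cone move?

0.8

The white cone moved from about (3.1, 2.6) to (3.6, 2.0), a distance of √(0.5² + 0.6²) ≈ 0.8.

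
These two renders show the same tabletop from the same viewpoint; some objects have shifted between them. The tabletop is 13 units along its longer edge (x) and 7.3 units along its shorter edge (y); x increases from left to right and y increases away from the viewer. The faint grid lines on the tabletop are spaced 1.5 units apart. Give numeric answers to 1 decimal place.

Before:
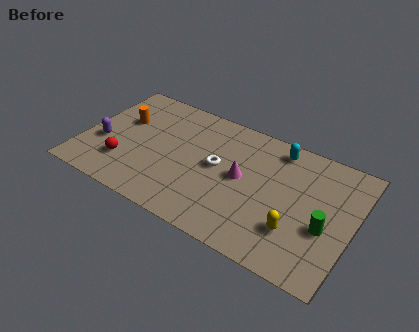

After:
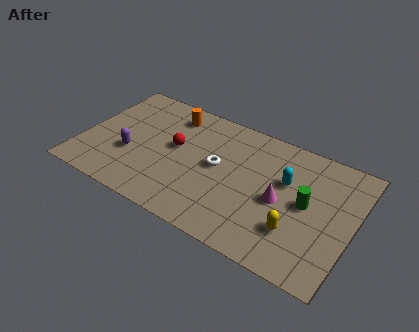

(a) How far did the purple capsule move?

1.4

The purple capsule moved from about (1.0, 2.8) to (2.4, 2.7), a distance of √(1.4² + 0.1²) ≈ 1.4.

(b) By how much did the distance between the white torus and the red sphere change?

-2.6

The distance was about 4.7 in the first image and 2.1 in the second, so they moved 2.6 units closer together.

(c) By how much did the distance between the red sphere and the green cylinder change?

-3.2

They were about 9.6 units apart before and 6.4 after — 3.2 units closer together.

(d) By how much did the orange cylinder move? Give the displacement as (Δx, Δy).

(2.2, 1.4)

The orange cylinder started near (1.7, 4.6) and ended near (3.9, 6.0).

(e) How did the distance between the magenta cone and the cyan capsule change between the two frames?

-1.7

The distance was about 2.9 in the first image and 1.2 in the second, so they moved 1.7 units closer together.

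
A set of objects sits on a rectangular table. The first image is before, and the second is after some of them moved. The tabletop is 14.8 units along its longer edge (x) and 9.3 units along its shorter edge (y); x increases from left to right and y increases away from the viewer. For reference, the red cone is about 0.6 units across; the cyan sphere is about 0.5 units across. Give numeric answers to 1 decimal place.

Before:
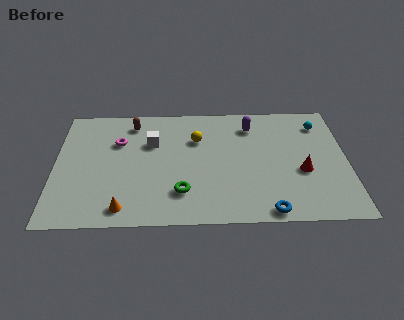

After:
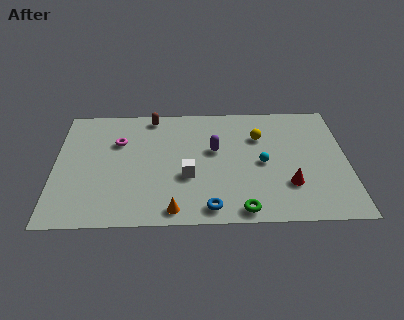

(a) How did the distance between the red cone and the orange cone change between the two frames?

-3.3

They were about 9.3 units apart before and 6.0 after — 3.3 units closer together.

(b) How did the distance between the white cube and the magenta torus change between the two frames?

+2.8

The distance was about 1.7 in the first image and 4.5 in the second, so they moved 2.8 units further apart.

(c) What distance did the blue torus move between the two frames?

2.9

The blue torus was near (10.7, 0.8) before and (7.8, 1.1) after, so it travelled √(2.9² + 0.3²) ≈ 2.9 units.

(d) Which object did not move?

the magenta torus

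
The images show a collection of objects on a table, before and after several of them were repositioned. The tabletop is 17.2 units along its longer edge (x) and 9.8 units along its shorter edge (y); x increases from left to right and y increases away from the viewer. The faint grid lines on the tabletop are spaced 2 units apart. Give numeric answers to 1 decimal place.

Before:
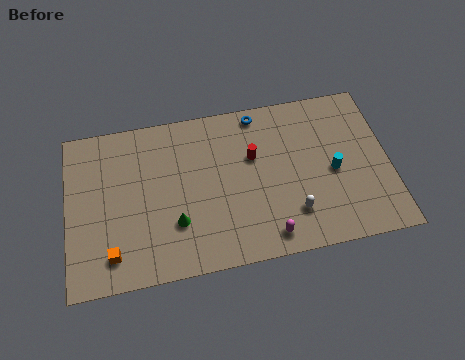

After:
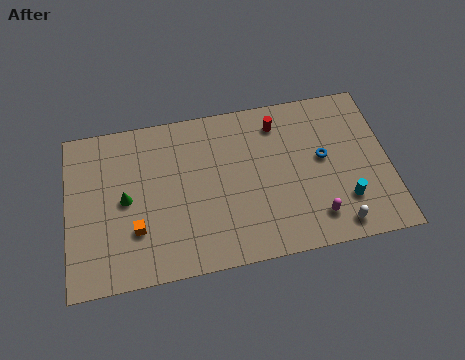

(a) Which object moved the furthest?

the blue torus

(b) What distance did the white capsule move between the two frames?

2.6

From (11.9, 2.4) to (14.2, 1.2), the white capsule covered √(2.3² + 1.2²) ≈ 2.6 units.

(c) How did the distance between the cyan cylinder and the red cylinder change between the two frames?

+1.8

Before: roughly 4.5 units apart; after: 6.3. That's 1.8 units further apart.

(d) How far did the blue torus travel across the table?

4.7

The blue torus moved from about (10.4, 8.8) to (13.7, 5.4), a distance of √(3.3² + 3.4²) ≈ 4.7.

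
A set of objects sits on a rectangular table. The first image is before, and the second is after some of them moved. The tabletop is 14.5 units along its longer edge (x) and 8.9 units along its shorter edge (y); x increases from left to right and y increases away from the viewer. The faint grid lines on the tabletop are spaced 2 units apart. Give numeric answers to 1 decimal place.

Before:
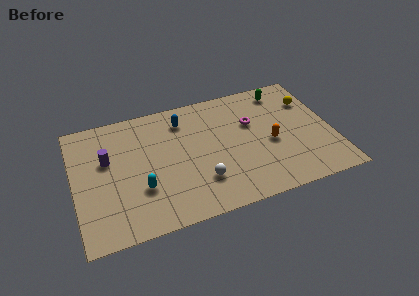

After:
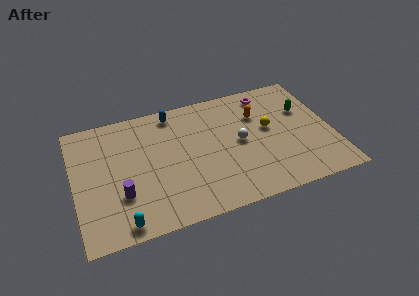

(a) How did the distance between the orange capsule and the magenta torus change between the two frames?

-0.4

They were about 2.0 units apart before and 1.6 after — 0.4 units closer together.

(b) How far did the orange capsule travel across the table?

2.4

The orange capsule was near (11.0, 3.9) before and (10.5, 6.2) after, so it travelled √(0.5² + 2.3²) ≈ 2.4 units.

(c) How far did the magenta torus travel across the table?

2.2

The magenta torus moved from about (10.1, 5.7) to (11.2, 7.6), a distance of √(1.1² + 1.9²) ≈ 2.2.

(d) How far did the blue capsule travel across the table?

0.9

The blue capsule moved from about (6.3, 7.1) to (5.8, 7.8), a distance of √(0.5² + 0.7²) ≈ 0.9.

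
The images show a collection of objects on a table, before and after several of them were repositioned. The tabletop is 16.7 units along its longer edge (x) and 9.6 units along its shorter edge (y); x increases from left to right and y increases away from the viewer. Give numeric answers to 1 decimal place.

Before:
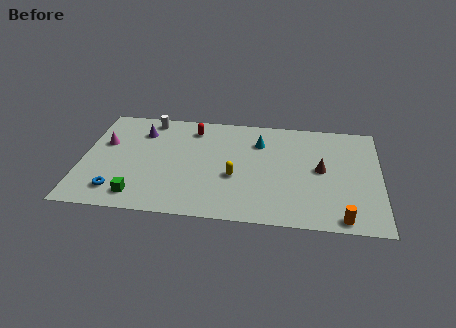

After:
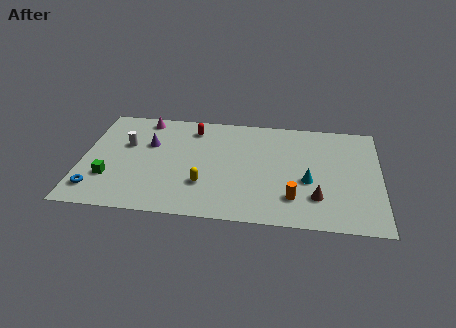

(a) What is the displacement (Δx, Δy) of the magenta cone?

(2.1, 2.5)

From the two frames, the magenta cone sits at roughly (1.2, 6.0) before and (3.3, 8.5) after.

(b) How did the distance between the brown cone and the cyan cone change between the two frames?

-2.6

The distance was about 4.1 in the first image and 1.5 in the second, so they moved 2.6 units closer together.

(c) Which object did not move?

the red capsule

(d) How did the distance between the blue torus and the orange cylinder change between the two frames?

-1.5

They were about 12.5 units apart before and 11.0 after — 1.5 units closer together.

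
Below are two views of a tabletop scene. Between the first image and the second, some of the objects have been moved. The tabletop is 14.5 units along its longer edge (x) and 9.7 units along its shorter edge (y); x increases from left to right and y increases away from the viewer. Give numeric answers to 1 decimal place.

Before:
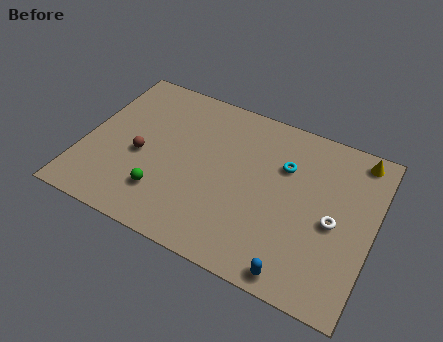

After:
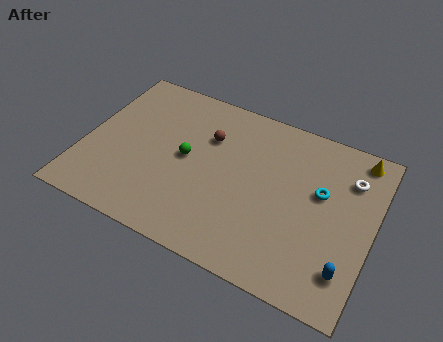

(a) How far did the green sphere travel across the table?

2.7

The green sphere was near (4.3, 2.4) before and (5.1, 5.0) after, so it travelled √(0.8² + 2.6²) ≈ 2.7 units.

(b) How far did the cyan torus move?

2.1

The cyan torus moved from about (9.9, 6.6) to (11.8, 5.8), a distance of √(1.9² + 0.8²) ≈ 2.1.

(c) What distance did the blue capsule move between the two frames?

2.6

From (11.2, 0.9) to (13.5, 2.1), the blue capsule covered √(2.3² + 1.2²) ≈ 2.6 units.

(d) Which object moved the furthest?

the brown sphere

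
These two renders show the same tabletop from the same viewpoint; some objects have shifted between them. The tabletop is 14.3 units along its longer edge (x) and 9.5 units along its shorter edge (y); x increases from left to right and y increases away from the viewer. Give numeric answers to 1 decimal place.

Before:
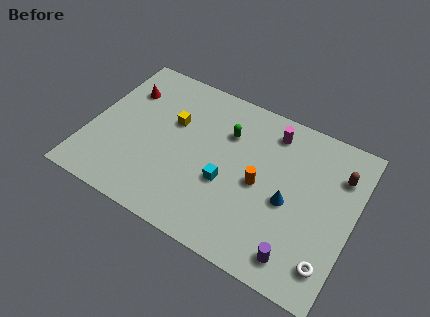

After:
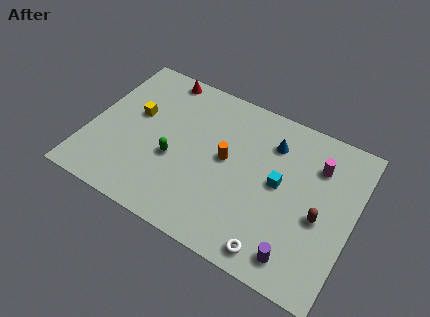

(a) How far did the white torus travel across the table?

2.9

The white torus moved from about (13.4, 1.8) to (10.6, 1.1), a distance of √(2.8² + 0.7²) ≈ 2.9.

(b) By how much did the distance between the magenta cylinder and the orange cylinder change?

+1.7

They were about 3.4 units apart before and 5.1 after — 1.7 units further apart.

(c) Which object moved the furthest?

the green capsule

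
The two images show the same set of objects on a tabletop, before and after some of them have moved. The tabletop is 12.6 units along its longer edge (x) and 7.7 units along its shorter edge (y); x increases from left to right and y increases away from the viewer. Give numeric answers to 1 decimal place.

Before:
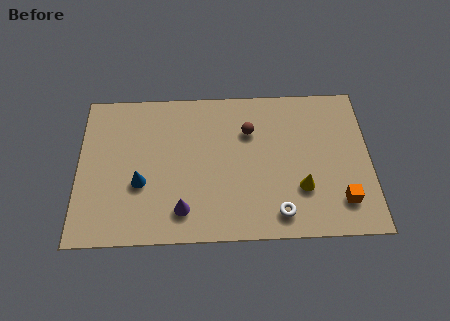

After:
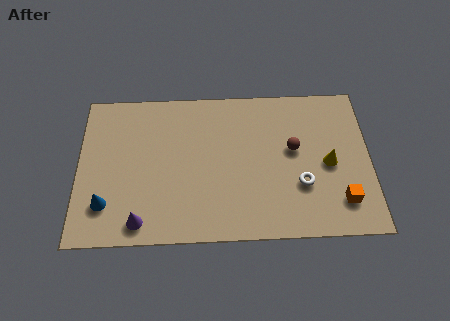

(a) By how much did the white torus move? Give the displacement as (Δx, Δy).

(1.0, 1.4)

From the two frames, the white torus sits at roughly (8.6, 1.2) before and (9.6, 2.6) after.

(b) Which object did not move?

the orange cube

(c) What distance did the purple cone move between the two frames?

1.9

From (4.5, 1.5) to (2.7, 1.0), the purple cone covered √(1.8² + 0.5²) ≈ 1.9 units.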